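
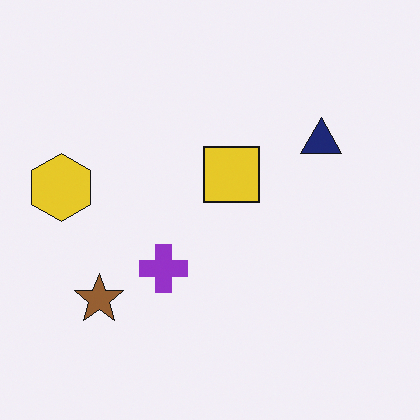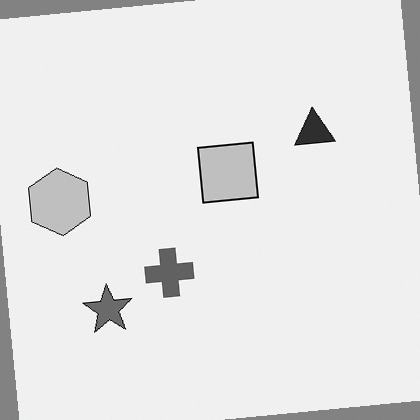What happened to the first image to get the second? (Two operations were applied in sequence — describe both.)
The transformation is: rotated counter-clockwise by a few degrees, then converted to grayscale.

Every shape is tilted by the same angle and the image corners show triangular fill wedges — a whole-image rotation by a non-right angle. All color is removed — every shape is now a shade of grey.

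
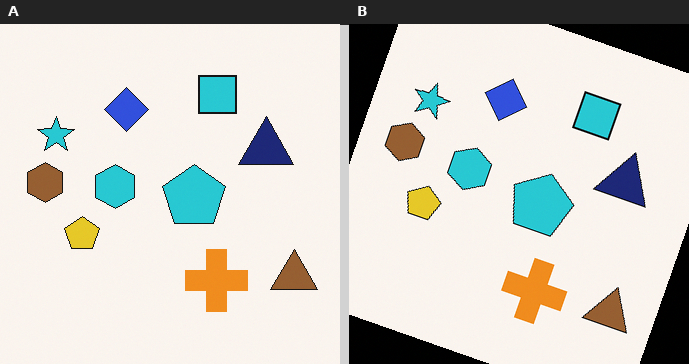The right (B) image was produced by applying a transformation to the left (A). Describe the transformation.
The right (B) image is the left (A) rotated clockwise by a moderate amount.

Every shape is tilted by the same angle and the image corners show triangular fill wedges — a whole-image rotation by a non-right angle.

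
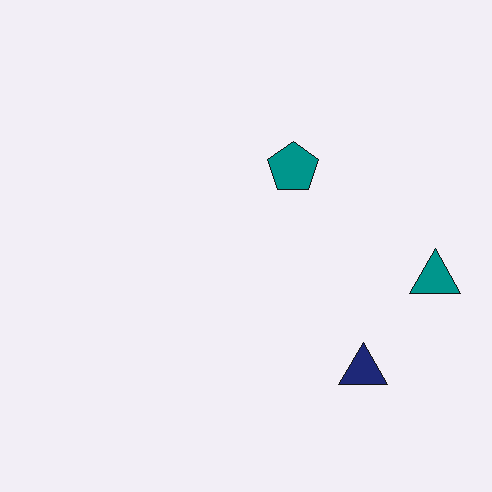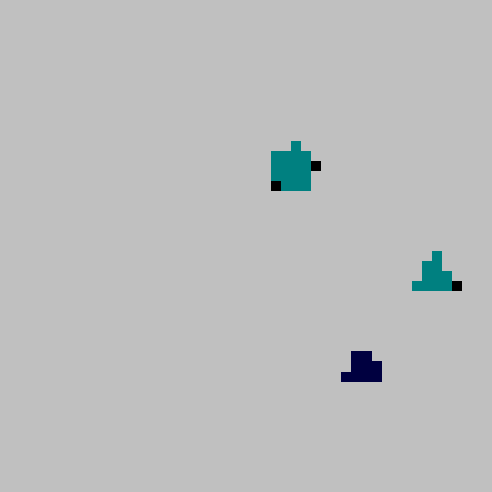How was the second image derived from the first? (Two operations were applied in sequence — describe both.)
This is the original image heavily posterized to just a handful of flat colors, then coarsely pixelated.

Each flat color has snapped to a coarser quantized level — most visibly, the near-white background has dropped to a flat grey. Shapes are reduced to large square blocks; fine edges and outlines are lost — a downscale-then-upscale (mosaic) effect.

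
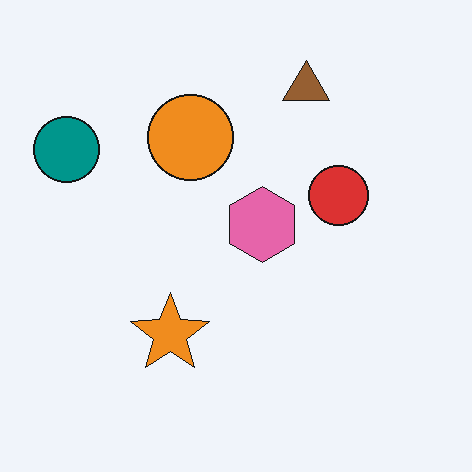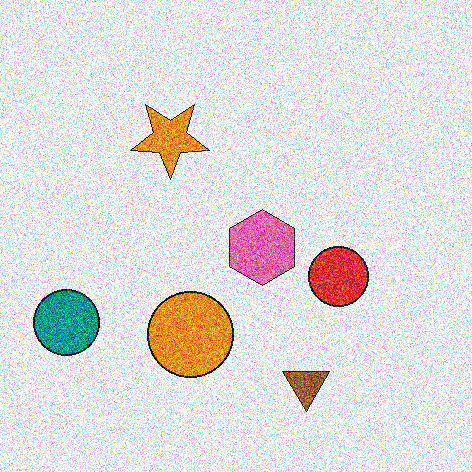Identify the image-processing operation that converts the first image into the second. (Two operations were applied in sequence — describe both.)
The second image is the first degraded with strong gaussian noise, then flipped vertically (top ↔ bottom).

Random speckle covers the whole image, including the flat background. The brown triangle is in the top of the first image and the bottom of the second — shapes on opposite sides of the horizontal midline have swapped in a mirror flip.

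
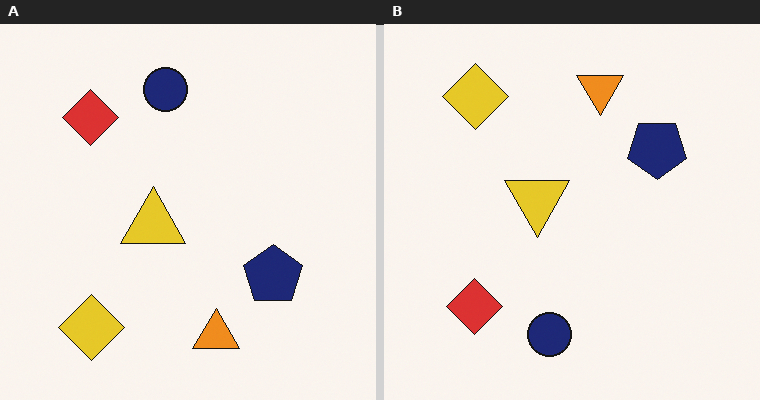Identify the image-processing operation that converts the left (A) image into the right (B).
Flipped vertically (top ↔ bottom).

The navy circle is in the top of the left (A) image and the bottom of the right (B) — shapes on opposite sides of the horizontal midline have swapped in a mirror flip.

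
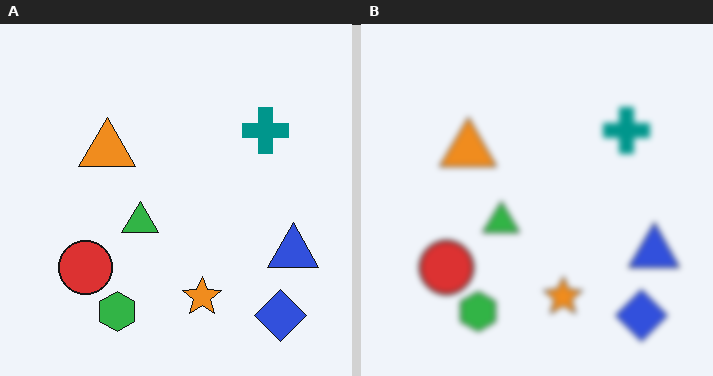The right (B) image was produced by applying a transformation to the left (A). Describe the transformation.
It was moderately blurred.

Shape edges and outlines are uniformly softened across the whole image.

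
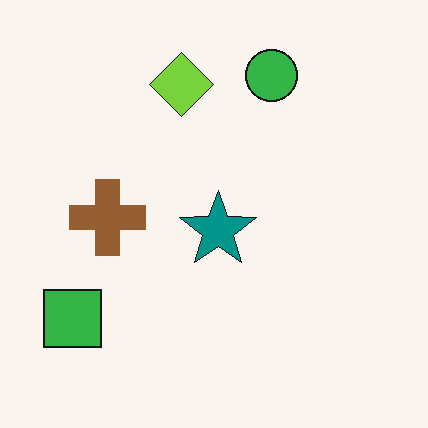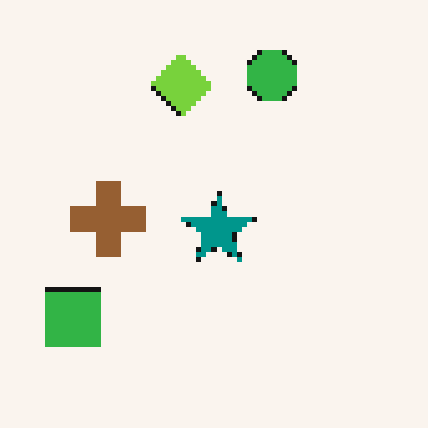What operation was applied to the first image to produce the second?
Lightly pixelated (a mild mosaic effect).

Shapes are reduced to large square blocks; fine edges and outlines are lost — a downscale-then-upscale (mosaic) effect.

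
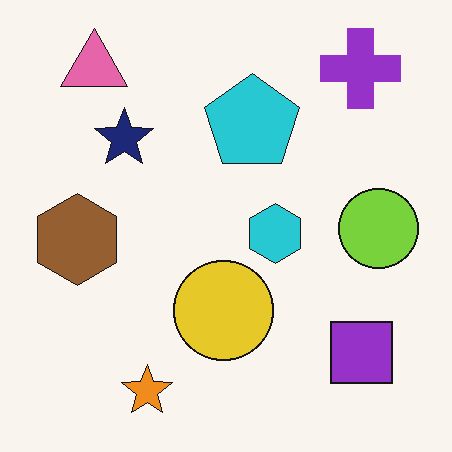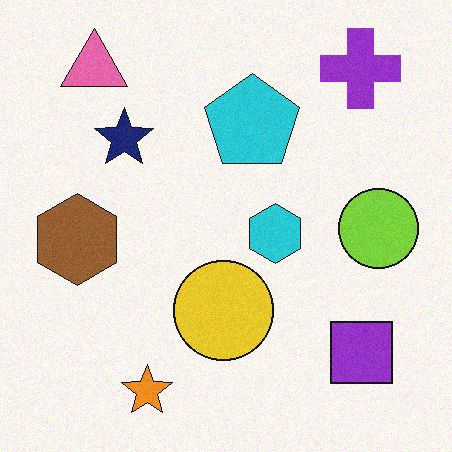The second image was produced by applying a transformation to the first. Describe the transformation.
This is the original image degraded with light additive noise.

Random speckle covers the whole image, including the flat background.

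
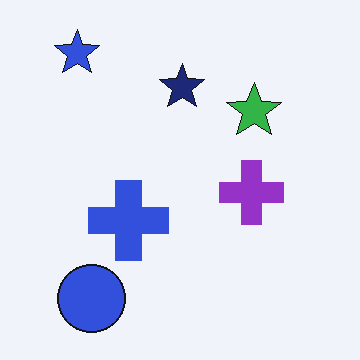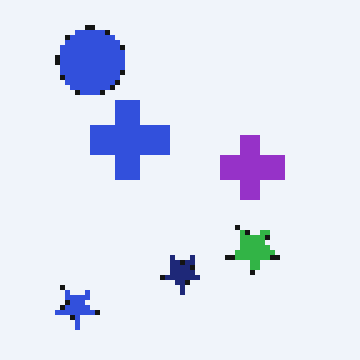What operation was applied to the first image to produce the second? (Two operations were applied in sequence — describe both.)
The image was mildly pixelated, then flipped vertically (top ↔ bottom).

Shapes are reduced to large square blocks; fine edges and outlines are lost — a downscale-then-upscale (mosaic) effect. The blue star is in the top-left of the first image and the bottom-left of the second — shapes on opposite sides of the horizontal midline have swapped in a mirror flip.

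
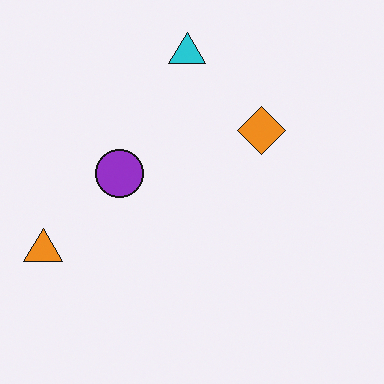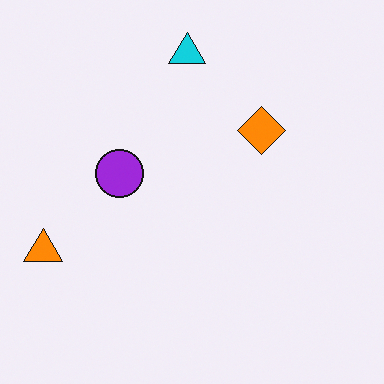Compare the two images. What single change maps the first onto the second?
The image was slightly oversaturated.

All colors are more vivid — a global saturation change.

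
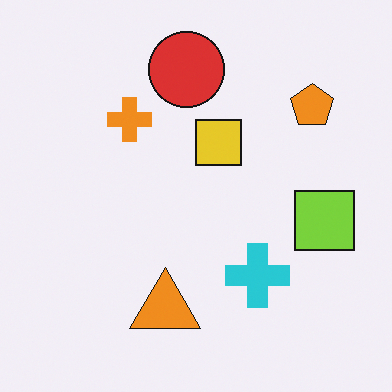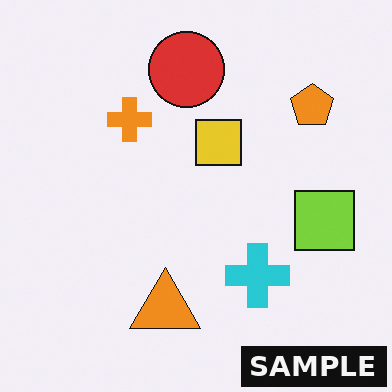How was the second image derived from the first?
It was watermarked with the text "SAMPLE" in the lower-right corner.

A dark label reading "SAMPLE" appears in the lower-right corner.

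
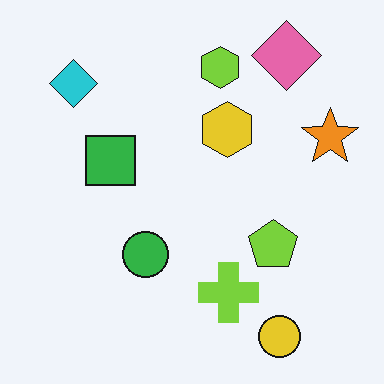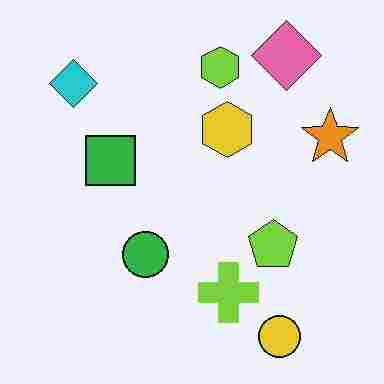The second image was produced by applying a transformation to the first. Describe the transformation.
It was heavily JPEG-compressed with obvious blocking artifacts.

Blocky 8×8 compression artifacts appear around shape edges and the flat background shows ringing — characteristic JPEG degradation.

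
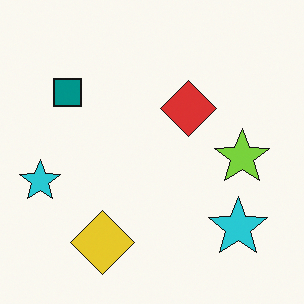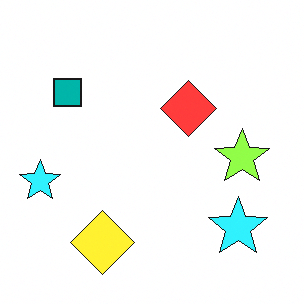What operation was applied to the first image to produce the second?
The transformation is: brightened a little.

Every pixel — background and shapes alike — is uniformly brightened.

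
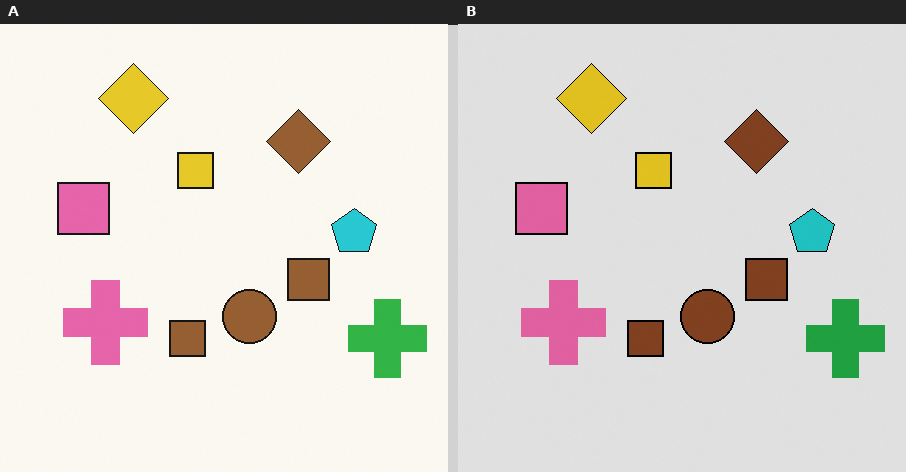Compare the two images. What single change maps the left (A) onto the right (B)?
The image was moderately posterized.

Each flat color has snapped to a coarser quantized level — most visibly, the near-white background has dropped to a flat grey.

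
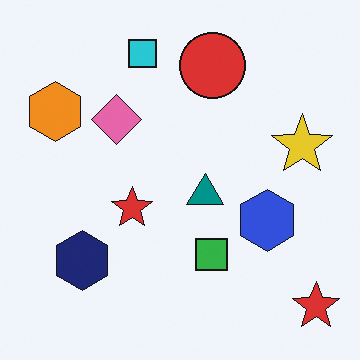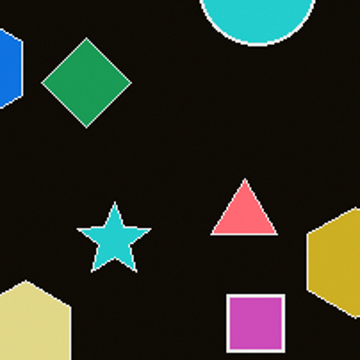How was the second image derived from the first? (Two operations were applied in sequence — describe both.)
The second image is the first color-inverted (negative), then cropped to a noticeably smaller region and rescaled.

The light background has become dark and every shape's color is its complement — a photographic negative. The visible shapes are larger and the field of view is narrower; shapes near the original edges may be partly or wholly outside the frame — a crop-and-rescale.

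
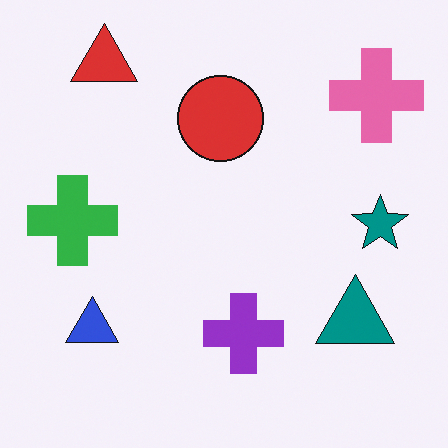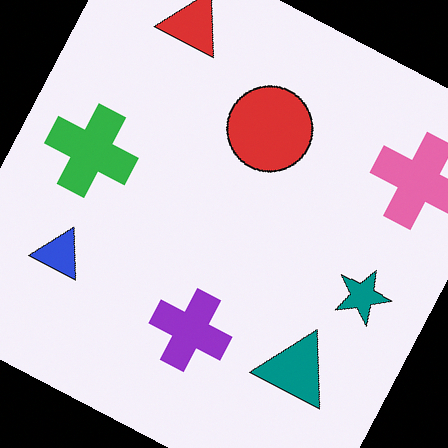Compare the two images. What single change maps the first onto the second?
The image was rotated clockwise by a moderate amount.

Every shape is tilted by the same angle and the image corners show triangular fill wedges — a whole-image rotation by a non-right angle.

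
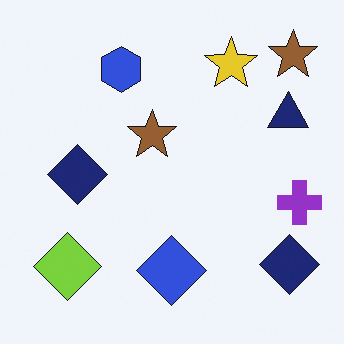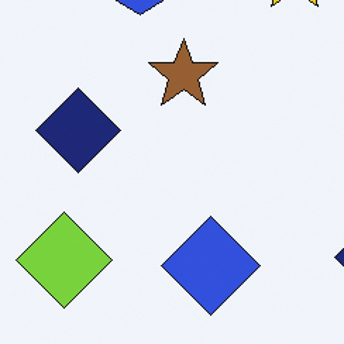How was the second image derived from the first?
The image was cropped slightly and scaled back up.

The visible shapes are larger and the field of view is narrower; shapes near the original edges may be partly or wholly outside the frame — a crop-and-rescale.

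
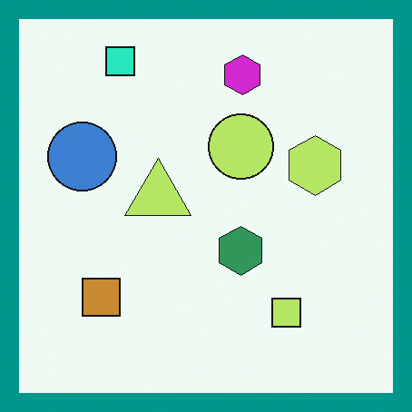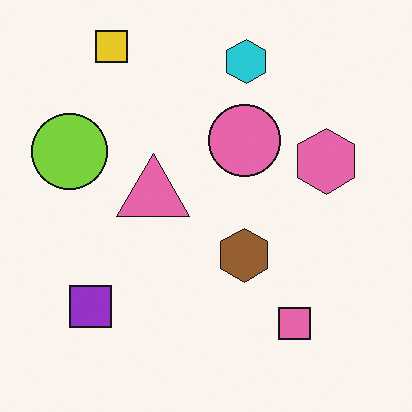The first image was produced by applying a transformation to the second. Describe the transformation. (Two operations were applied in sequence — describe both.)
The transformation is: hue-shifted by a moderate amount, then framed with a teal border.

Every shape's color has rotated by the same amount around the hue wheel — a uniform hue shift. A solid teal frame runs around the edge of the first image, with the content slightly shrunk inside it.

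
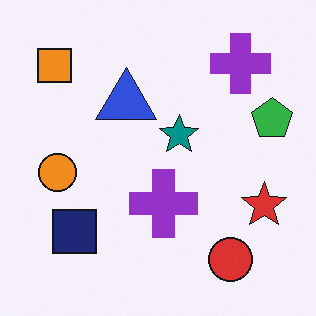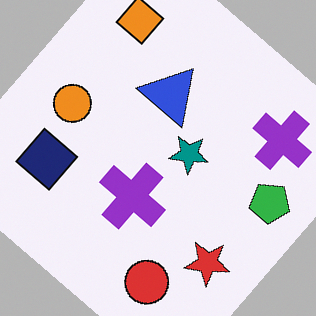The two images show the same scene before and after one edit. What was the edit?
This is the original image rotated clockwise by a large amount — several tens of degrees.

Every shape is tilted by the same angle and the image corners show triangular fill wedges — a whole-image rotation by a non-right angle.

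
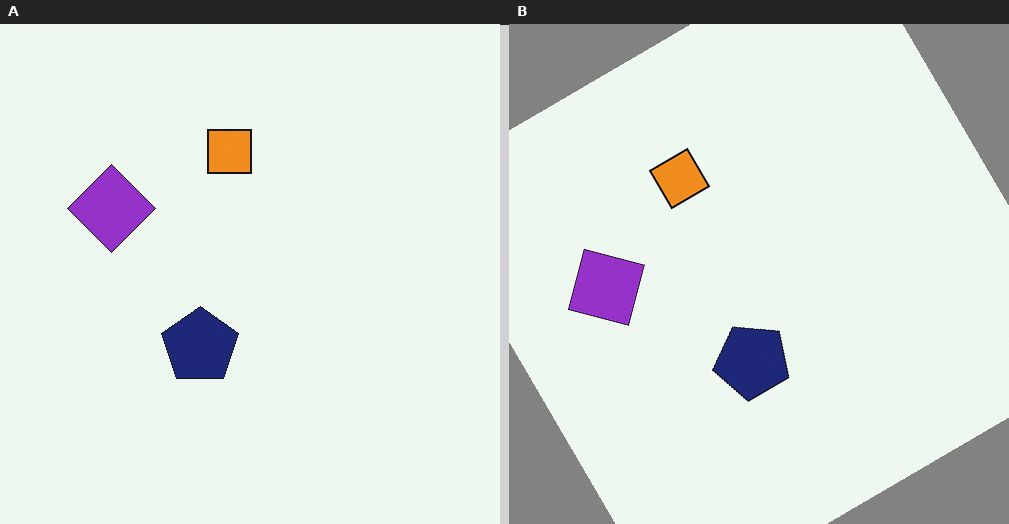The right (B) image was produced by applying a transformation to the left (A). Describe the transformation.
It was rotated counter-clockwise by a large amount — several tens of degrees.

Every shape is tilted by the same angle and the image corners show triangular fill wedges — a whole-image rotation by a non-right angle.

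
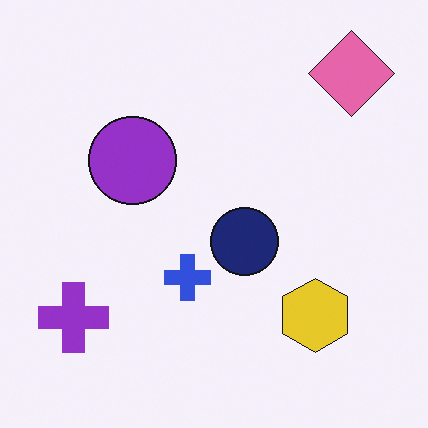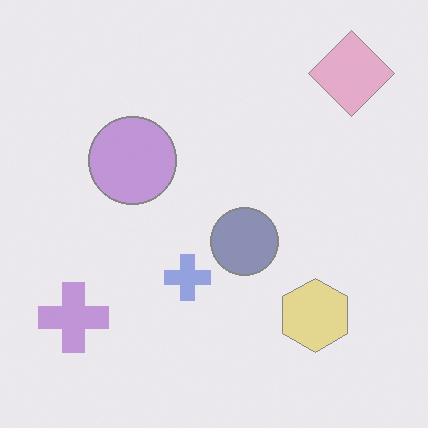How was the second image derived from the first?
The second image is the first washed out (contrast reduced).

Tones are pushed toward mid-grey across the whole image — a global contrast change.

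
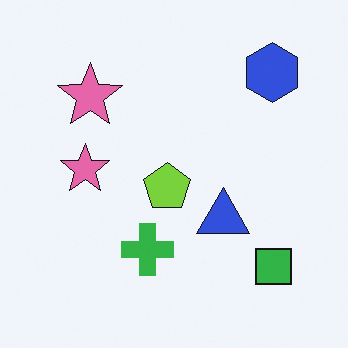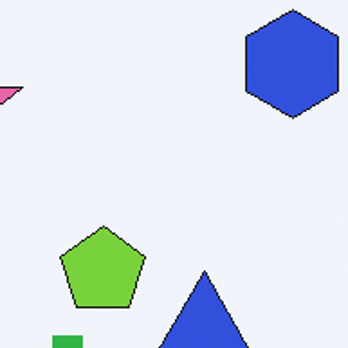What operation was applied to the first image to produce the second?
The transformation is: cropped tightly and scaled back up.

The visible shapes are larger and the field of view is narrower; shapes near the original edges may be partly or wholly outside the frame — a crop-and-rescale.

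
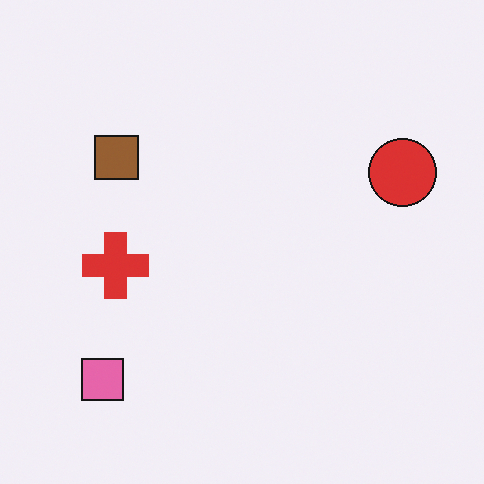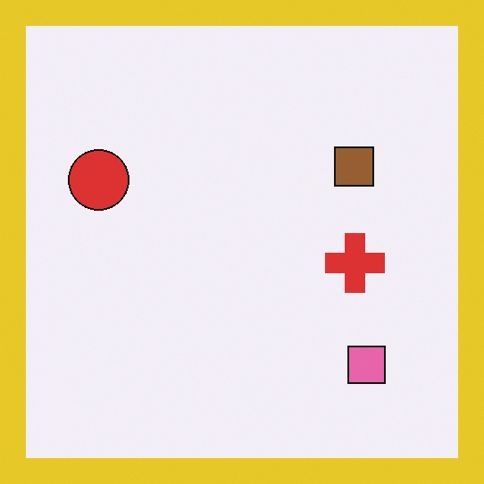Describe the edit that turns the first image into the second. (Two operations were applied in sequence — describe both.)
The image was flipped horizontally (left ↔ right), then framed with a yellow border.

The red circle is in the right of the first image and the left of the second — shapes on opposite sides of the vertical midline have swapped in a mirror flip. A solid yellow frame runs around the edge of the second image, with the content slightly shrunk inside it.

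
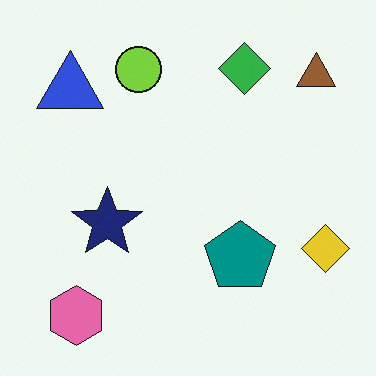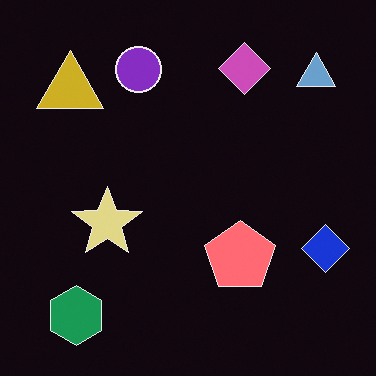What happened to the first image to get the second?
The second image is the first color-inverted (negative).

The light background has become dark and every shape's color is its complement — a photographic negative.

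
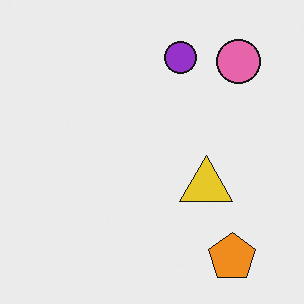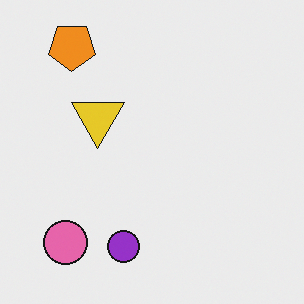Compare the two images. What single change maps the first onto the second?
This is the original image rotated 180°.

The orange pentagon sits in the bottom-right of the first image and the top-left of the second — consistent with a whole-image 180° rotation.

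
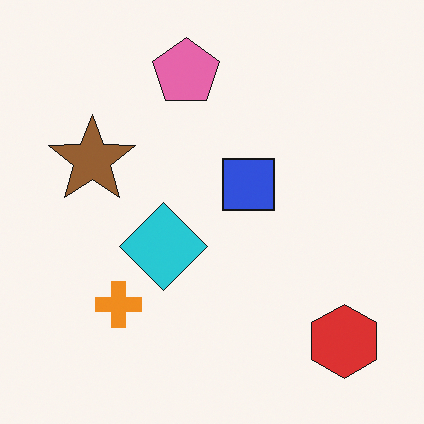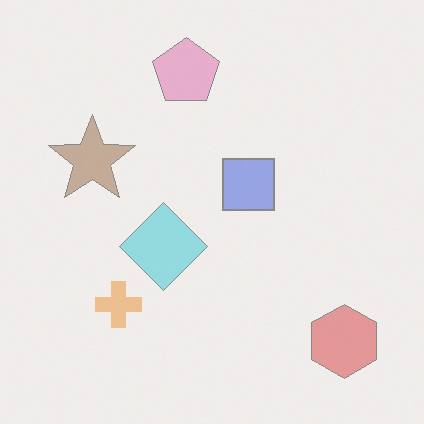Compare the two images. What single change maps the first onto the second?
The transformation is: washed out (contrast reduced).

Tones are pushed toward mid-grey across the whole image — a global contrast change.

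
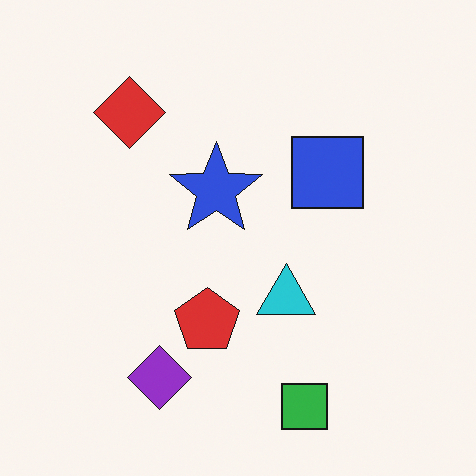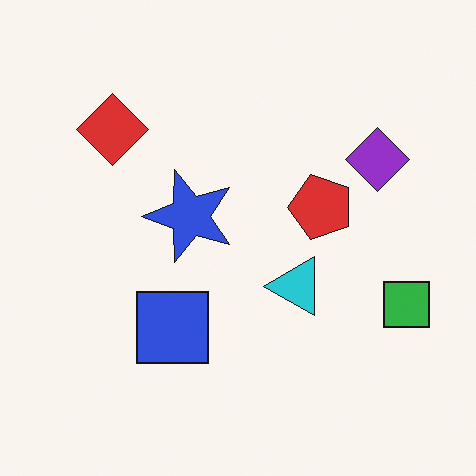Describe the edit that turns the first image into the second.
The transformation is: transposed (reflected across the top-left ↔ bottom-right diagonal).

Shapes have swapped their row and column positions — what was in the top-right is now in the bottom-left — a diagonal reflection.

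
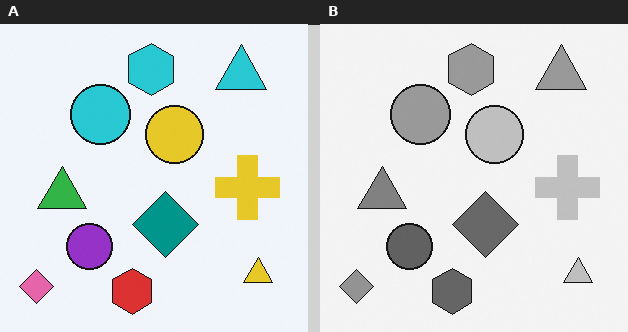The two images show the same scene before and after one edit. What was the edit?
Converted to grayscale.

All color is removed — every shape is now a shade of grey.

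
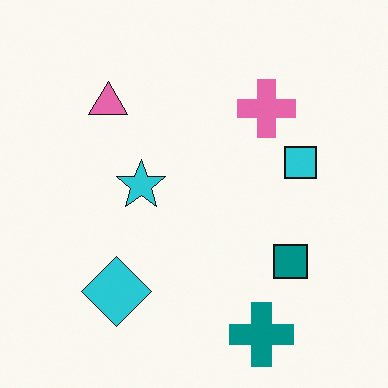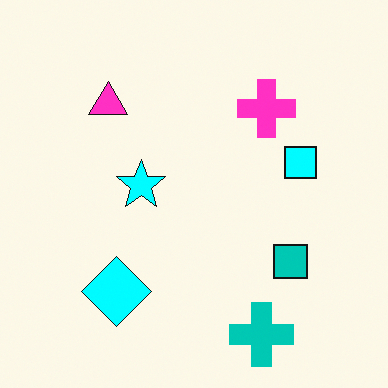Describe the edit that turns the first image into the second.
It was heavily oversaturated.

All colors are more vivid — a global saturation change.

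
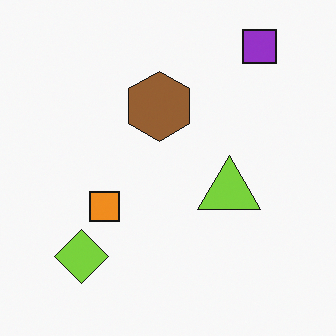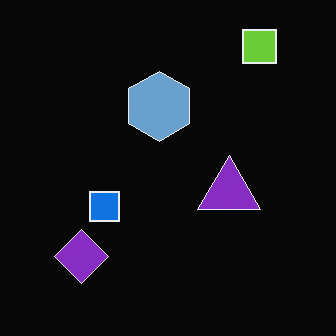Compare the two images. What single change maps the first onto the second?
Color-inverted (negative).

The light background has become dark and every shape's color is its complement — a photographic negative.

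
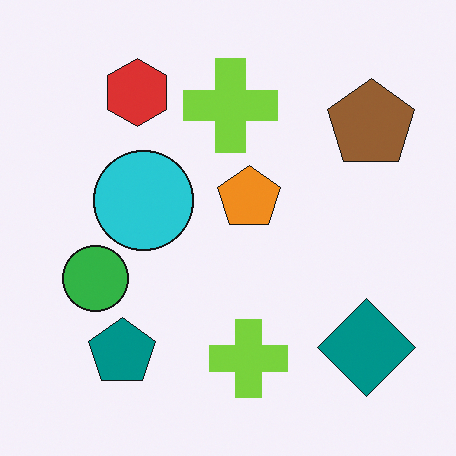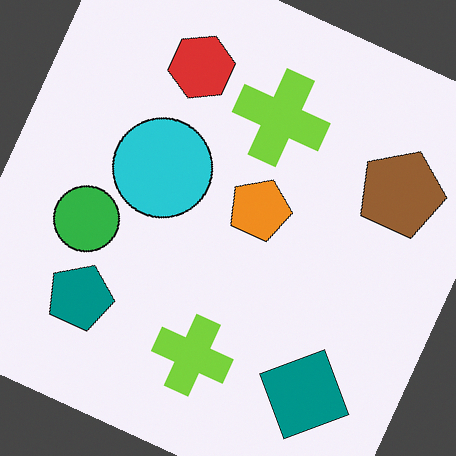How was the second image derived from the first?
This is the original image rotated clockwise by a clearly visible amount.

Every shape is tilted by the same angle and the image corners show triangular fill wedges — a whole-image rotation by a non-right angle.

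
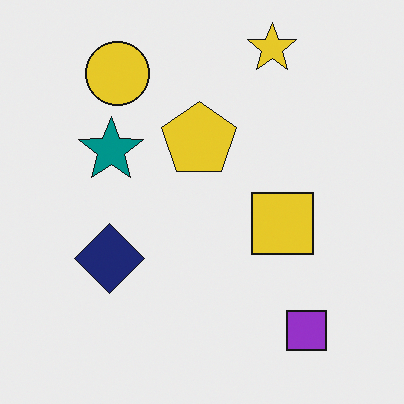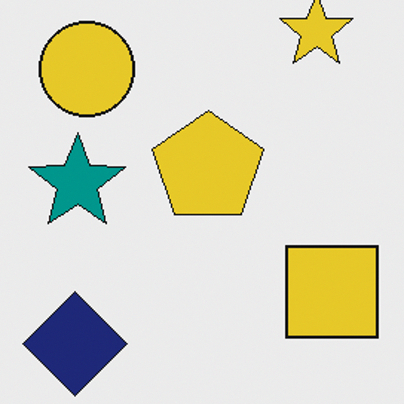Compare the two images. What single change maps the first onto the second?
This is the original image cropped slightly and scaled back up.

The visible shapes are larger and the field of view is narrower; shapes near the original edges may be partly or wholly outside the frame — a crop-and-rescale.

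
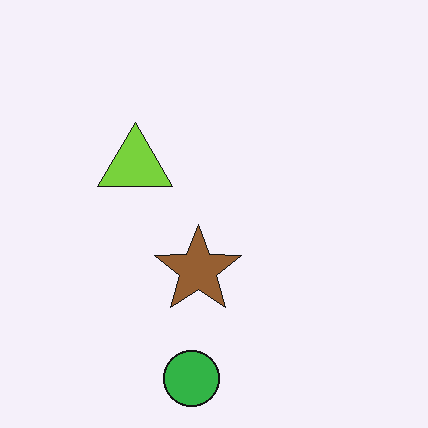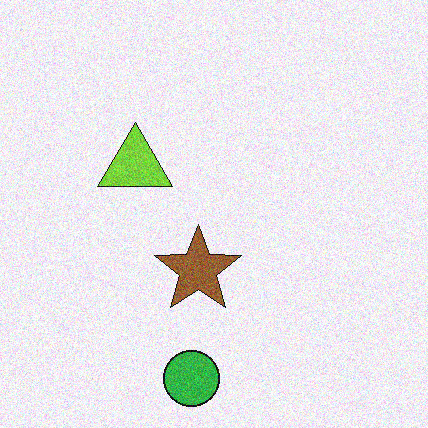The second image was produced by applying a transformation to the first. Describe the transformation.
Degraded with moderate additive noise.

Random speckle covers the whole image, including the flat background.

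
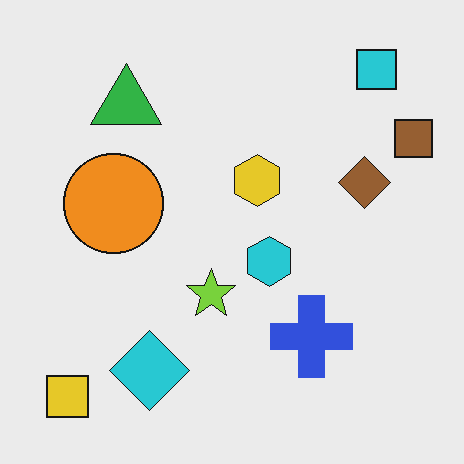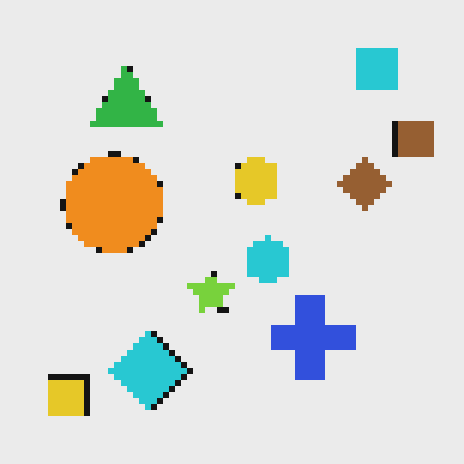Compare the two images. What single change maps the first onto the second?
Moderately pixelated.

Shapes are reduced to large square blocks; fine edges and outlines are lost — a downscale-then-upscale (mosaic) effect.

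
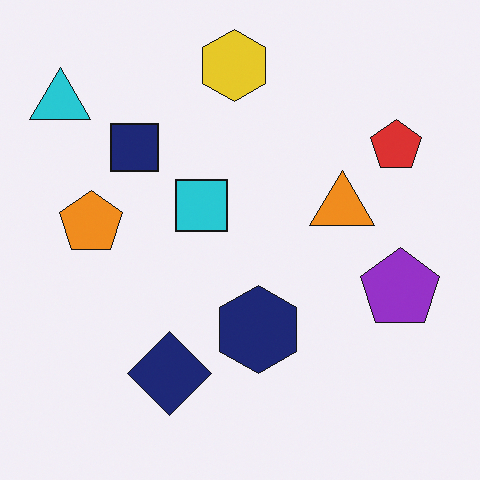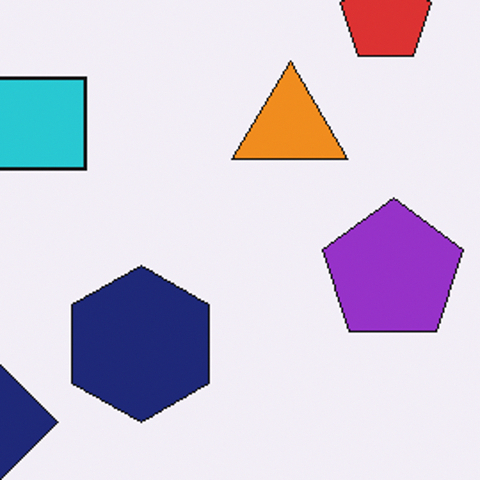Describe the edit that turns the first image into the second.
The second image is the first cropped to a noticeably smaller region and rescaled.

The visible shapes are larger and the field of view is narrower; shapes near the original edges may be partly or wholly outside the frame — a crop-and-rescale.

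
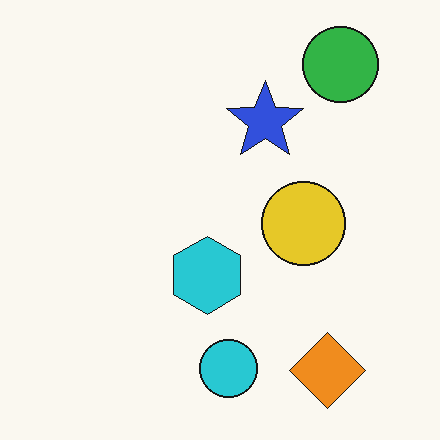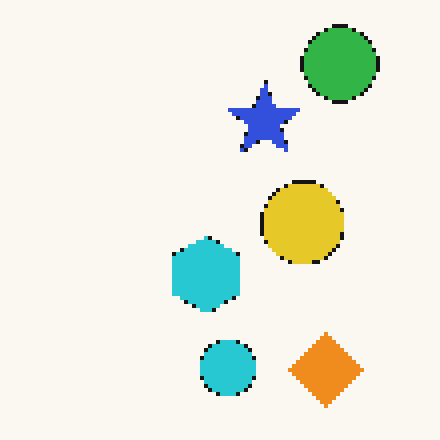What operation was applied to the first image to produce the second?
This is the original image lightly pixelated (a mild mosaic effect).

Shapes are reduced to large square blocks; fine edges and outlines are lost — a downscale-then-upscale (mosaic) effect.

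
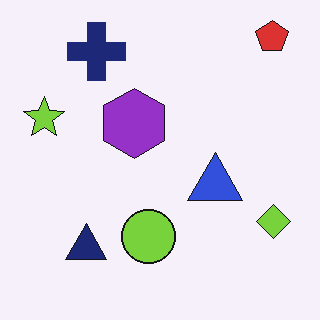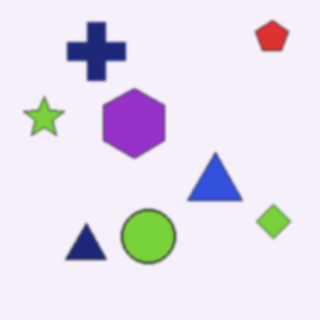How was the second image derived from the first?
The image was given a subtle gaussian blur.

Shape edges and outlines are uniformly softened across the whole image.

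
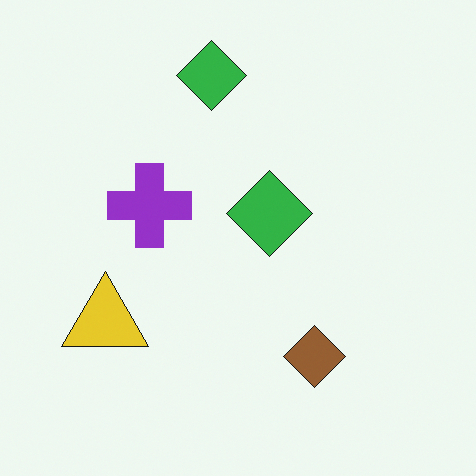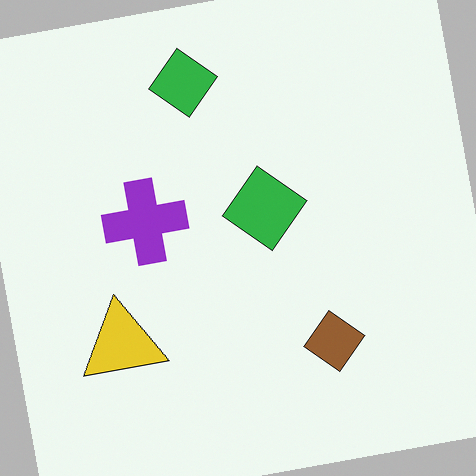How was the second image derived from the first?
The second image is the first rotated counter-clockwise by a few degrees.

Every shape is tilted by the same angle and the image corners show triangular fill wedges — a whole-image rotation by a non-right angle.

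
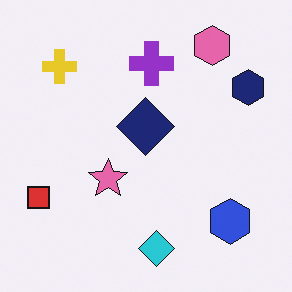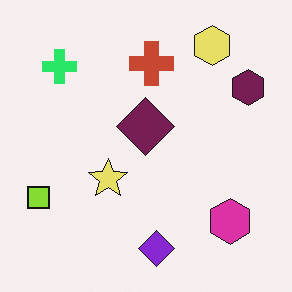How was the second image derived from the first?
Hue-shifted through roughly a third of the color wheel.

Every shape's color has rotated by the same amount around the hue wheel — a uniform hue shift.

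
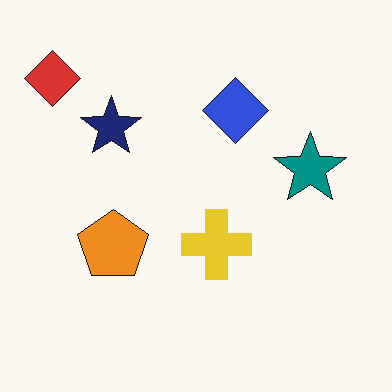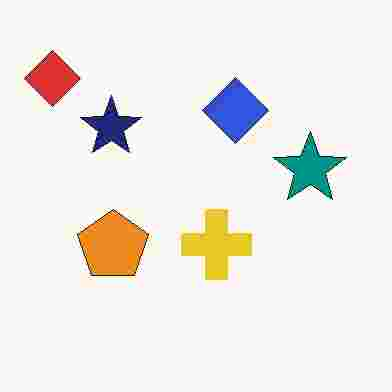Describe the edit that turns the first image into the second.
This is the original image degraded with heavy JPEG compression.

Blocky 8×8 compression artifacts appear around shape edges and the flat background shows ringing — characteristic JPEG degradation.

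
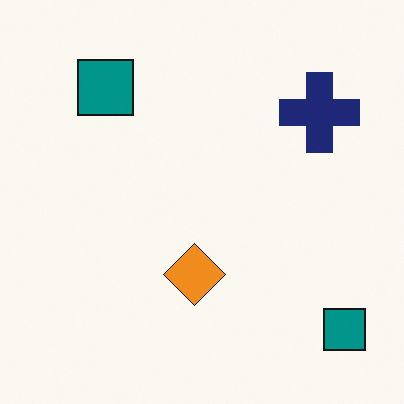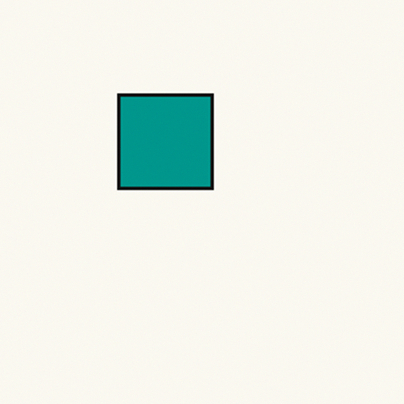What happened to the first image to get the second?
The transformation is: cropped tightly and scaled back up.

The visible shapes are larger and the field of view is narrower; shapes near the original edges may be partly or wholly outside the frame — a crop-and-rescale.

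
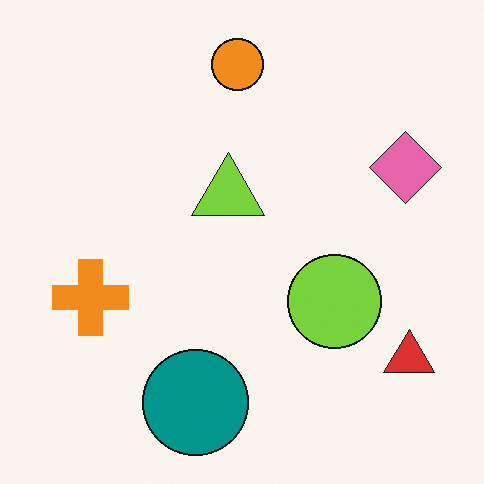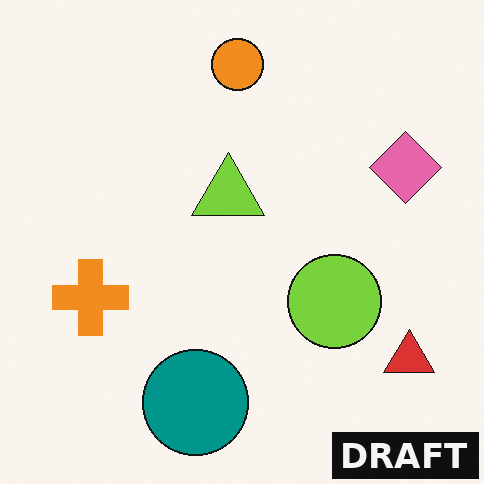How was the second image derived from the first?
The image was watermarked with the text "DRAFT" in the lower-right corner.

A dark label reading "DRAFT" appears in the lower-right corner.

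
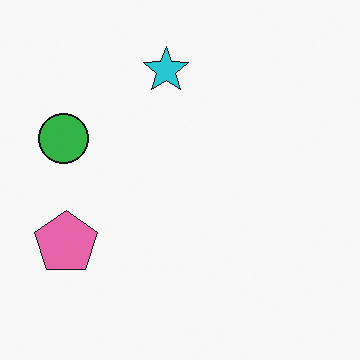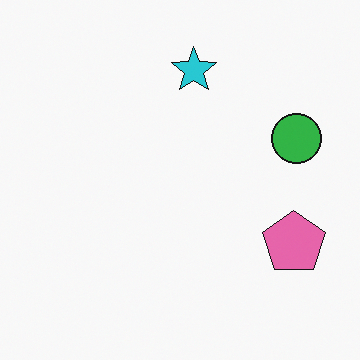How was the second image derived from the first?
Flipped horizontally (left ↔ right).

The green circle is in the left of the first image and the right of the second — shapes on opposite sides of the vertical midline have swapped in a mirror flip.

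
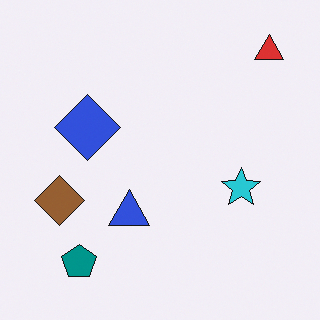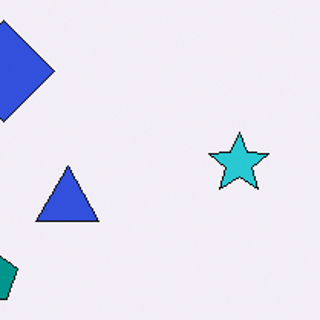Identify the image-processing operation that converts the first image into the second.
The second image is the first cropped to a modestly smaller region and rescaled.

The visible shapes are larger and the field of view is narrower; shapes near the original edges may be partly or wholly outside the frame — a crop-and-rescale.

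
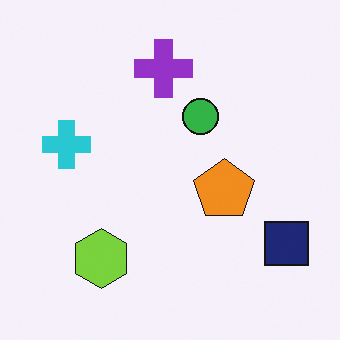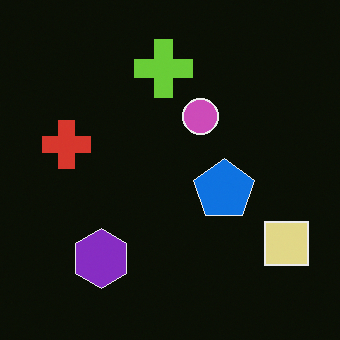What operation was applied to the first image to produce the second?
It was color-inverted (negative).

The light background has become dark and every shape's color is its complement — a photographic negative.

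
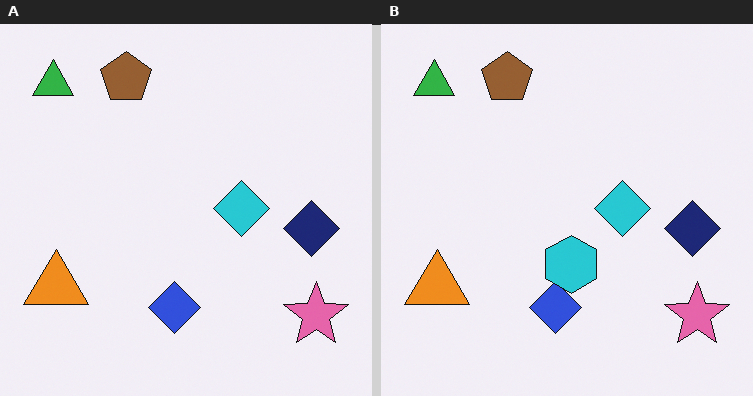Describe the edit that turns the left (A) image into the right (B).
It was overlaid with an additional cyan hexagon.

A cyan hexagon appears in the right (B) image that is absent from the left (A).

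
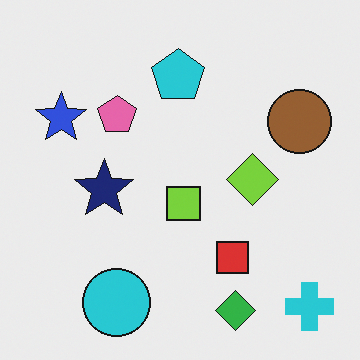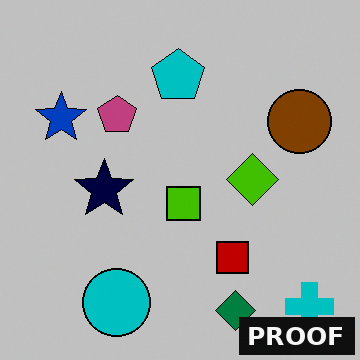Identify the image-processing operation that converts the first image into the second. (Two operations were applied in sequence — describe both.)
This is the original image aggressively posterized, then watermarked with the text "PROOF" in the lower-right corner.

Each flat color has snapped to a coarser quantized level — most visibly, the near-white background has dropped to a flat grey. A dark label reading "PROOF" appears in the lower-right corner.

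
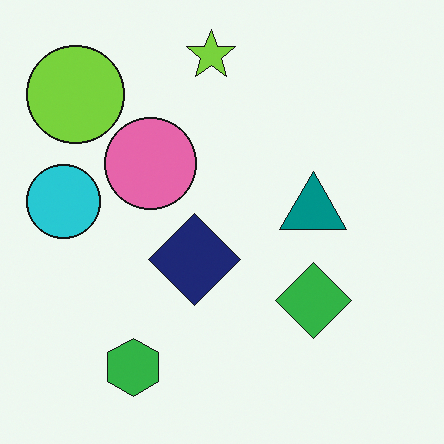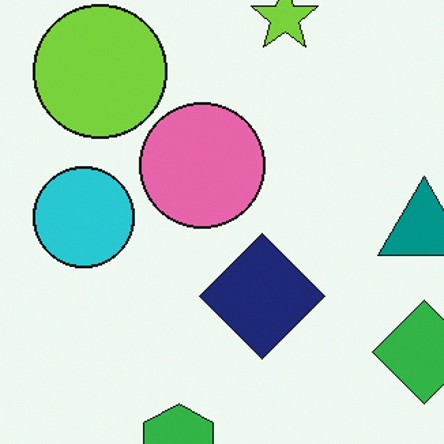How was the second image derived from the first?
Cropped slightly and scaled back up.

The visible shapes are larger and the field of view is narrower; shapes near the original edges may be partly or wholly outside the frame — a crop-and-rescale.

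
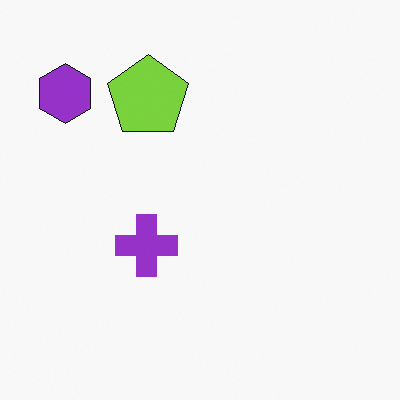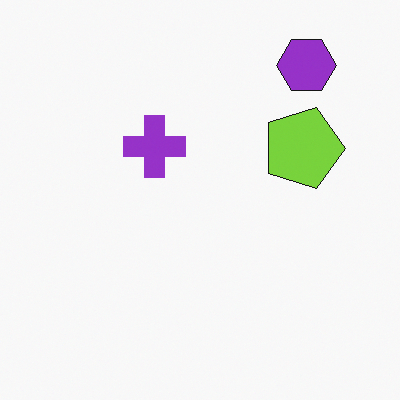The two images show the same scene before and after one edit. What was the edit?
The transformation is: rotated 90° clockwise.

The purple hexagon sits in the top-left of the first image and the top-right of the second — consistent with a whole-image 90° clockwise rotation.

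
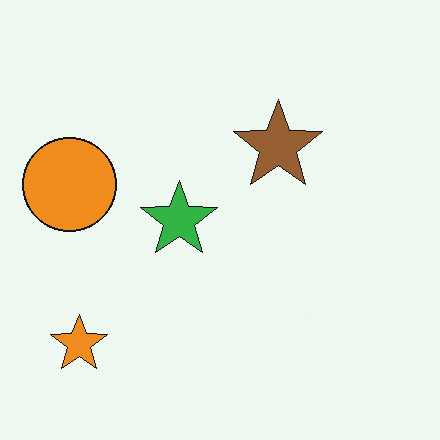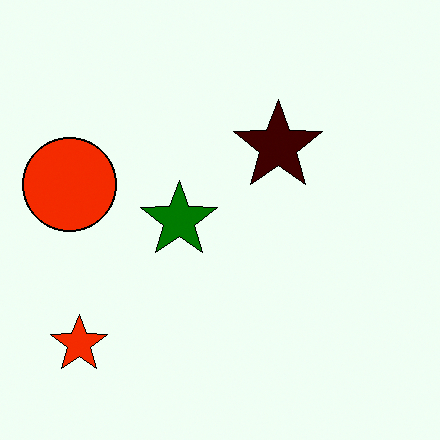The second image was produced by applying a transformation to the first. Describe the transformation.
This is the original image given much higher contrast.

Tones are pushed away from mid-grey across the whole image — a global contrast change.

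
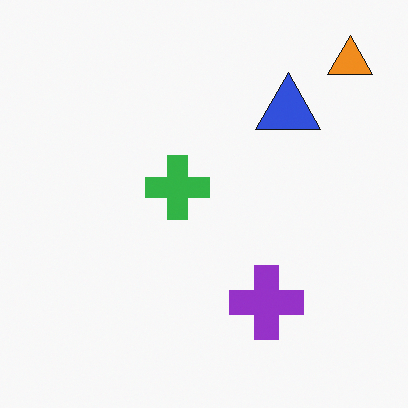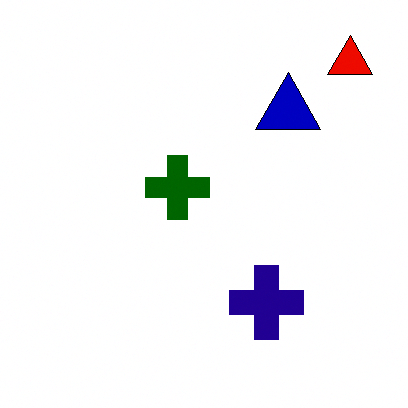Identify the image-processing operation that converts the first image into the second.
Given much higher contrast.

Tones are pushed away from mid-grey across the whole image — a global contrast change.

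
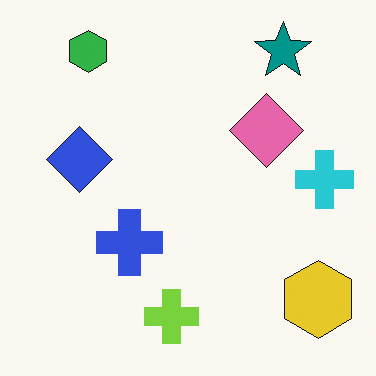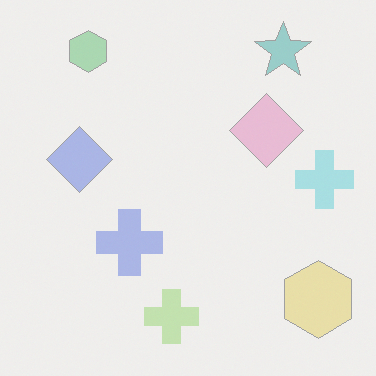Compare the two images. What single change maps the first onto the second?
The second image is the first washed out (contrast reduced).

Tones are pushed toward mid-grey across the whole image — a global contrast change.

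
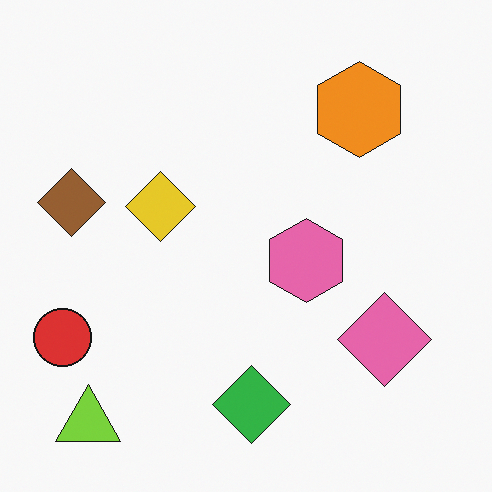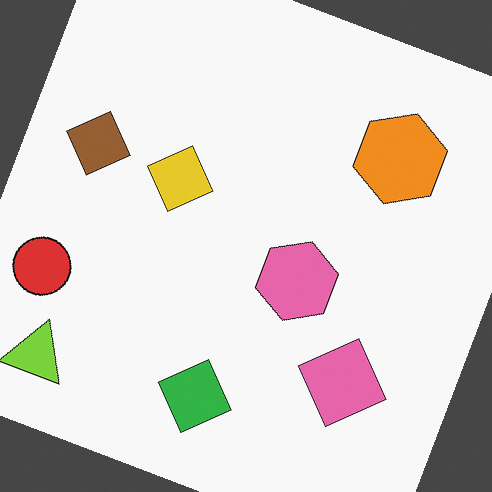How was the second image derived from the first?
The second image is the first rotated clockwise by a moderate amount.

Every shape is tilted by the same angle and the image corners show triangular fill wedges — a whole-image rotation by a non-right angle.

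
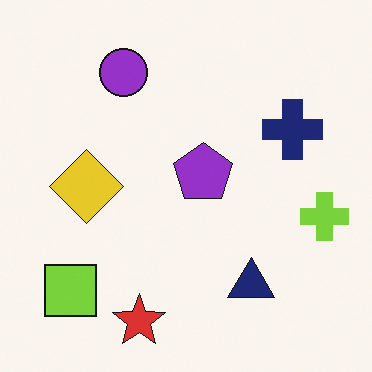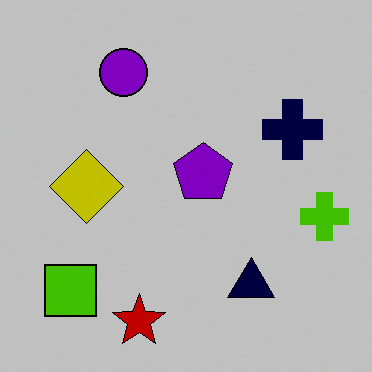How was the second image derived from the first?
Heavily posterized to just a handful of flat colors.

Each flat color has snapped to a coarser quantized level — most visibly, the near-white background has dropped to a flat grey.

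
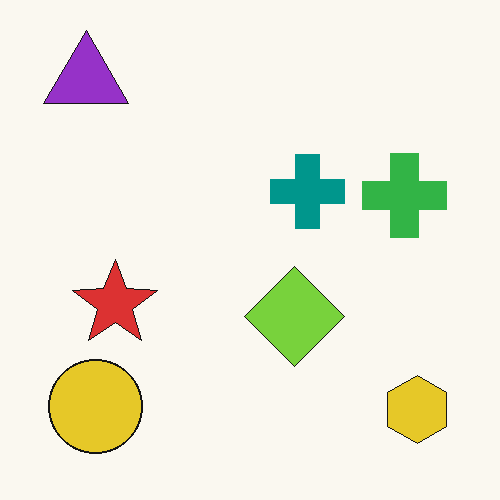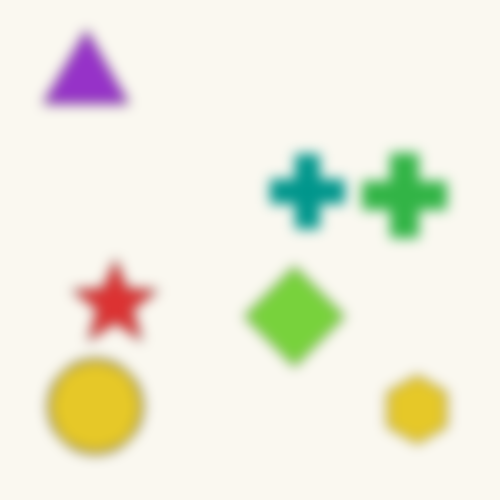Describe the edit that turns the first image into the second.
The transformation is: strongly gaussian-blurred.

Shape edges and outlines are uniformly softened across the whole image.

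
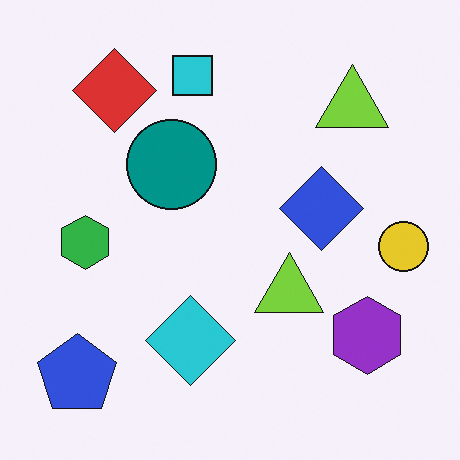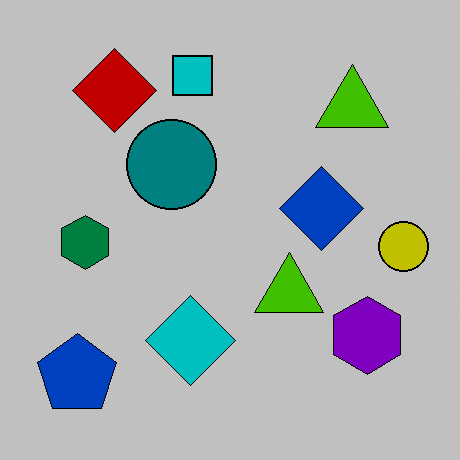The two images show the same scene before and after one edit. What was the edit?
The transformation is: heavily posterized to just a handful of flat colors.

Each flat color has snapped to a coarser quantized level — most visibly, the near-white background has dropped to a flat grey.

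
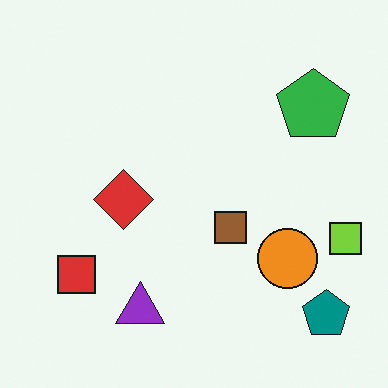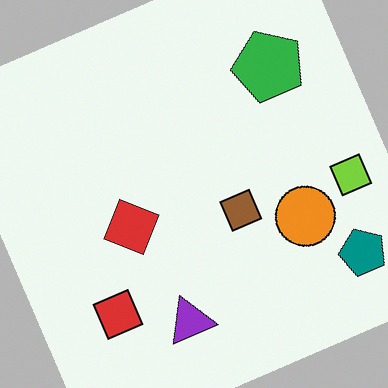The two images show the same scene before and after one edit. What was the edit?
It was rotated counter-clockwise by a clearly visible amount.

Every shape is tilted by the same angle and the image corners show triangular fill wedges — a whole-image rotation by a non-right angle.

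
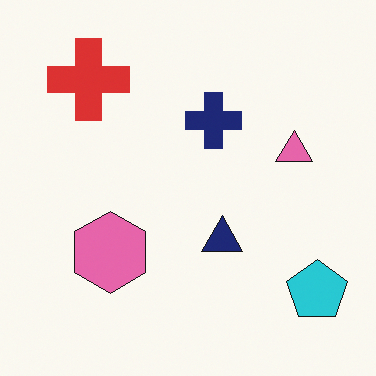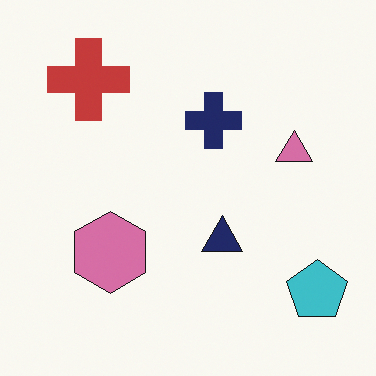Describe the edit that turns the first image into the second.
This is the original image slightly desaturated.

All colors are more muted and greyish — a global saturation change.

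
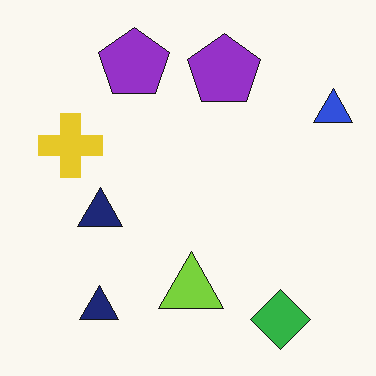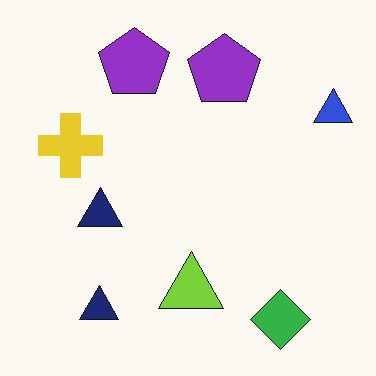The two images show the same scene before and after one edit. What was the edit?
The image was given moderate JPEG compression.

Blocky 8×8 compression artifacts appear around shape edges and the flat background shows ringing — characteristic JPEG degradation.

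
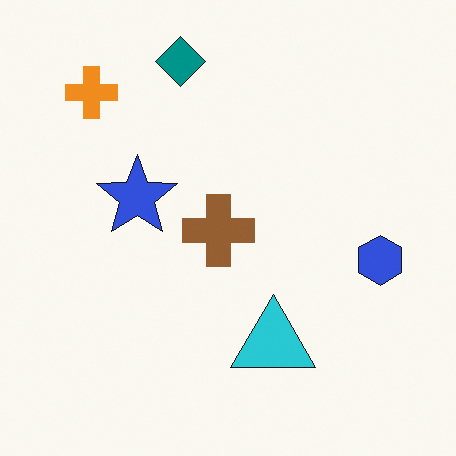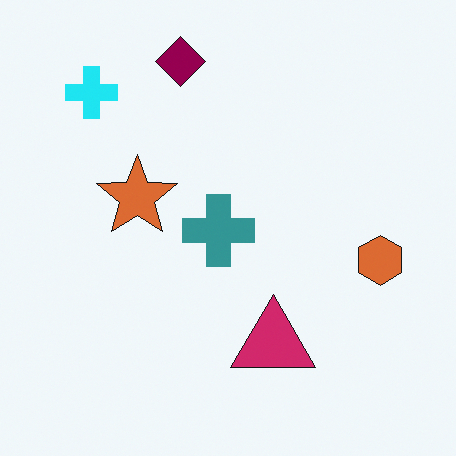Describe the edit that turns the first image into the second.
The image was hue-shifted by a moderate amount.

Every shape's color has rotated by the same amount around the hue wheel — a uniform hue shift.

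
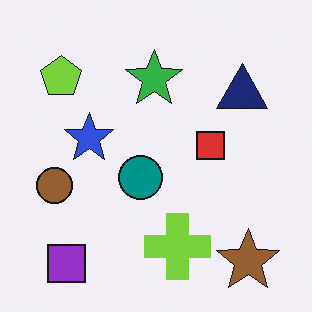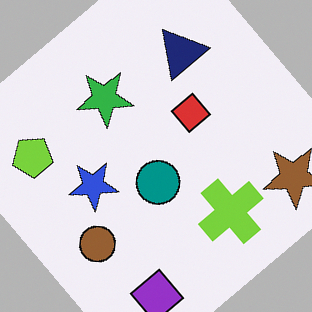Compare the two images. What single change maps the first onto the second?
The transformation is: rotated counter-clockwise by a large amount — several tens of degrees.

Every shape is tilted by the same angle and the image corners show triangular fill wedges — a whole-image rotation by a non-right angle.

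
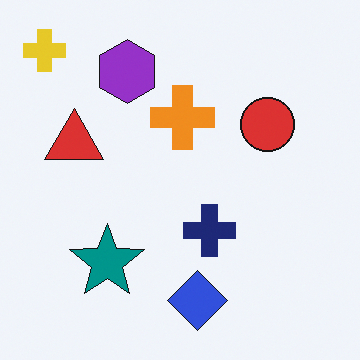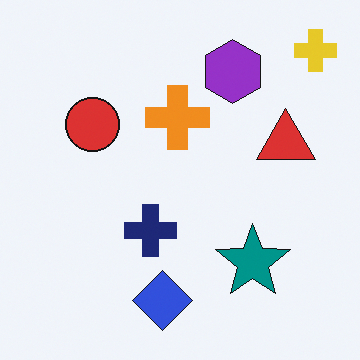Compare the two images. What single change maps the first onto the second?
The second image is the first flipped horizontally (left ↔ right).

The yellow cross is in the top-left of the first image and the top-right of the second — shapes on opposite sides of the vertical midline have swapped in a mirror flip.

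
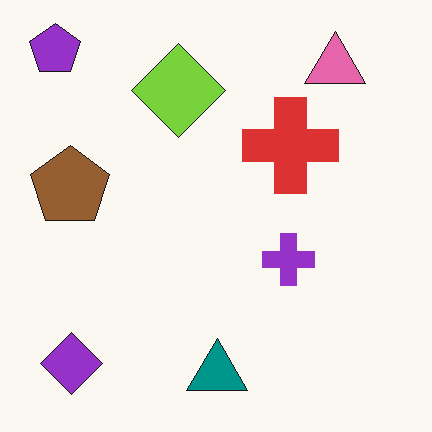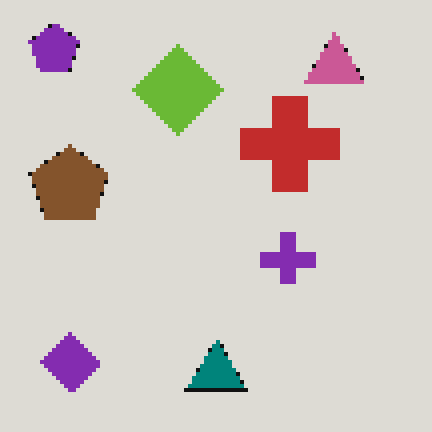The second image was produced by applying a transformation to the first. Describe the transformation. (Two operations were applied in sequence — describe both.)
The transformation is: mildly pixelated, then darkened a little.

Shapes are reduced to large square blocks; fine edges and outlines are lost — a downscale-then-upscale (mosaic) effect. Every pixel — background and shapes alike — is uniformly darkened.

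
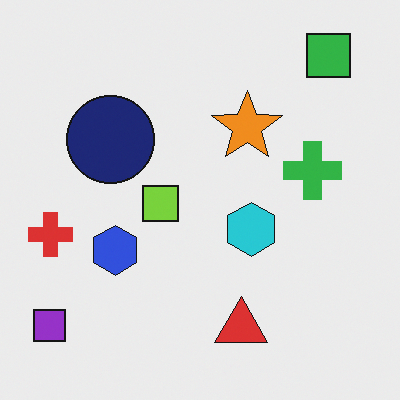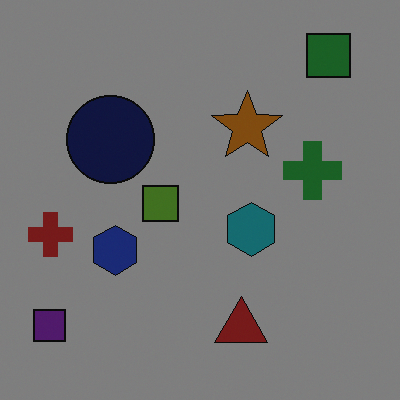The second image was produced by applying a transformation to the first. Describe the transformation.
The second image is the first noticeably darkened.

Every pixel — background and shapes alike — is uniformly darkened.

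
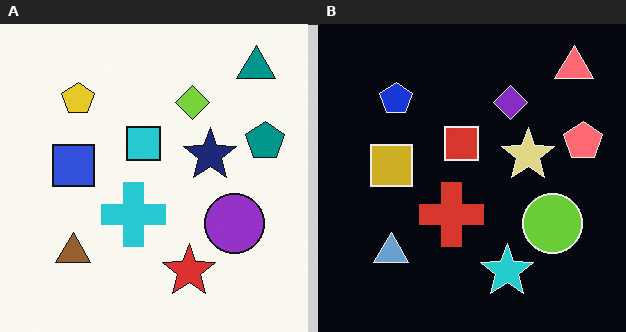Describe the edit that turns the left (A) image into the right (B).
Color-inverted (negative).

The light background has become dark and every shape's color is its complement — a photographic negative.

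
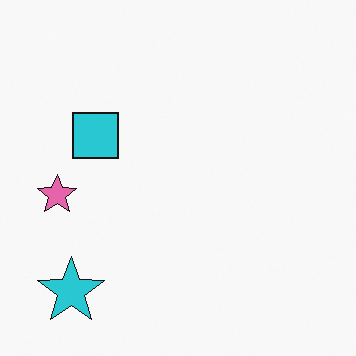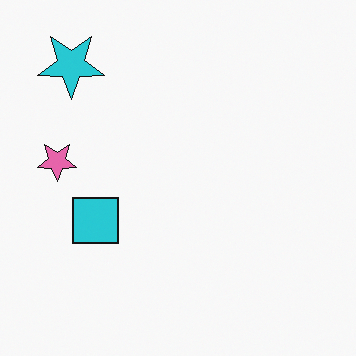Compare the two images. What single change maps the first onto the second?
The second image is the first flipped vertically (top ↔ bottom).

The cyan star is in the bottom-left of the first image and the top-left of the second — shapes on opposite sides of the horizontal midline have swapped in a mirror flip.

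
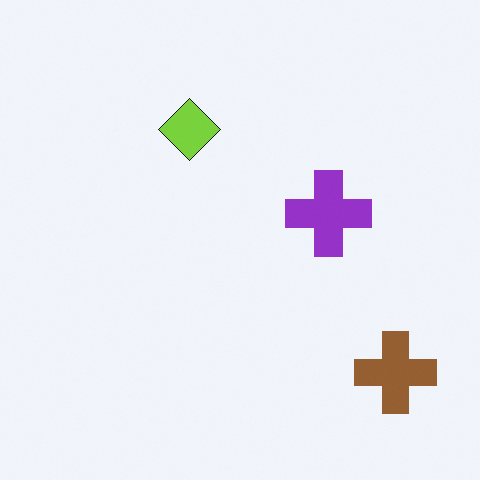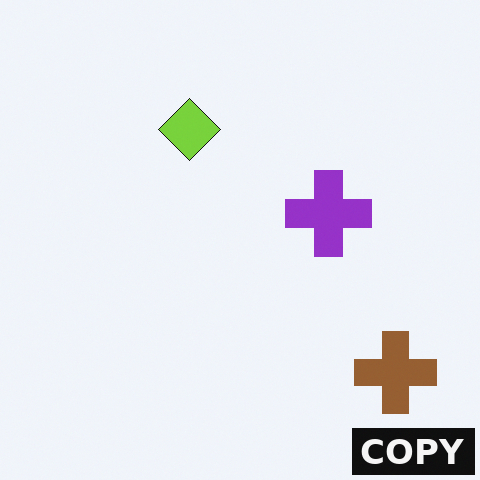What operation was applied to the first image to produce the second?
This is the original image watermarked with the text "COPY" in the lower-right corner.

A dark label reading "COPY" appears in the lower-right corner.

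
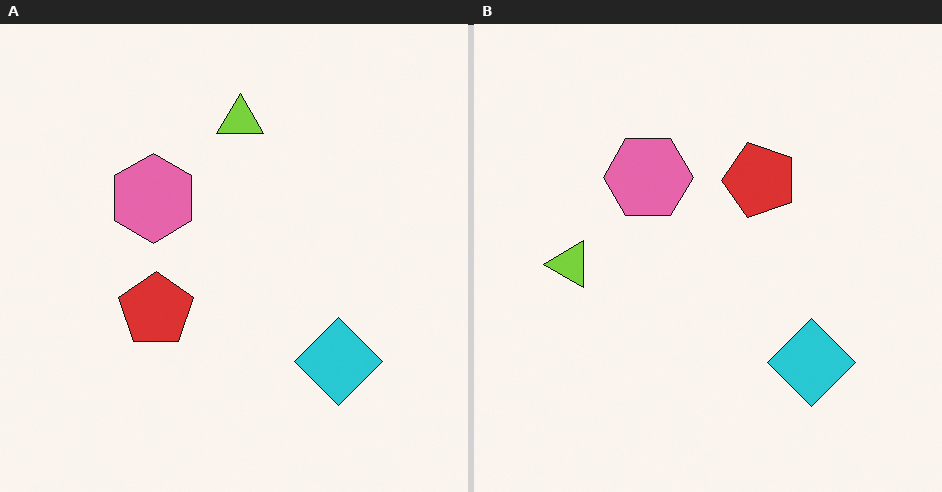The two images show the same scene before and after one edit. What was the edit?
The right (B) image is the left (A) transposed (reflected across the top-left ↔ bottom-right diagonal).

Shapes have swapped their row and column positions — what was in the top-right is now in the bottom-left — a diagonal reflection.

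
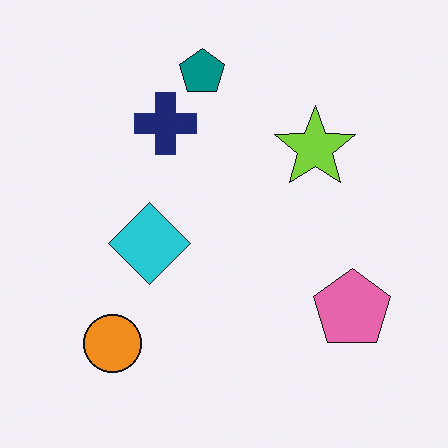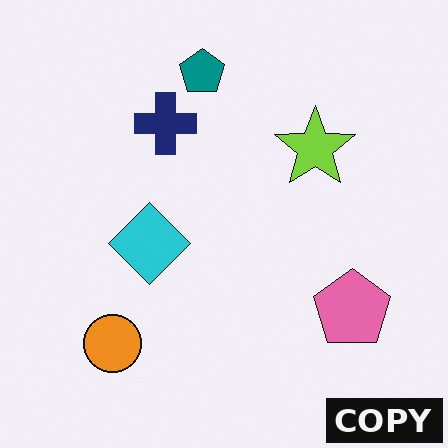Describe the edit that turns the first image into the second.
The transformation is: watermarked with the text "COPY" in the lower-right corner.

A dark label reading "COPY" appears in the lower-right corner.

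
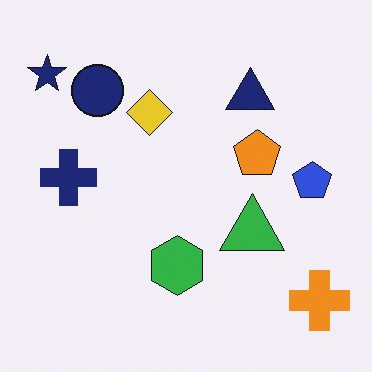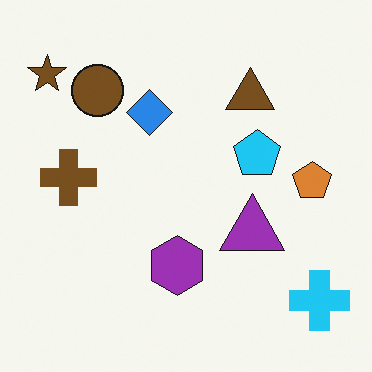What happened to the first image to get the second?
This is the original image hue-shifted through roughly half the color wheel.

Every shape's color has rotated by the same amount around the hue wheel — a uniform hue shift.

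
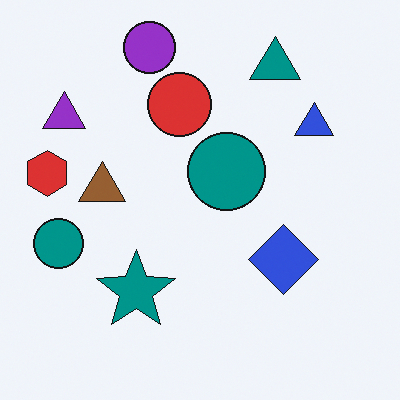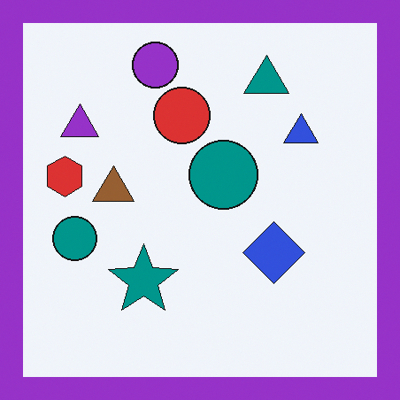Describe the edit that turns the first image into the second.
Framed with a purple border.

A solid purple frame runs around the edge of the second image, with the content slightly shrunk inside it.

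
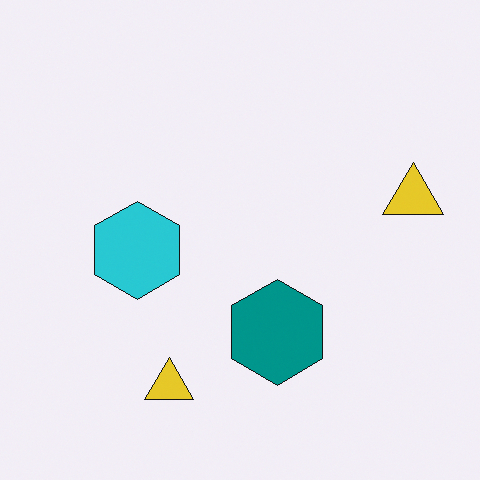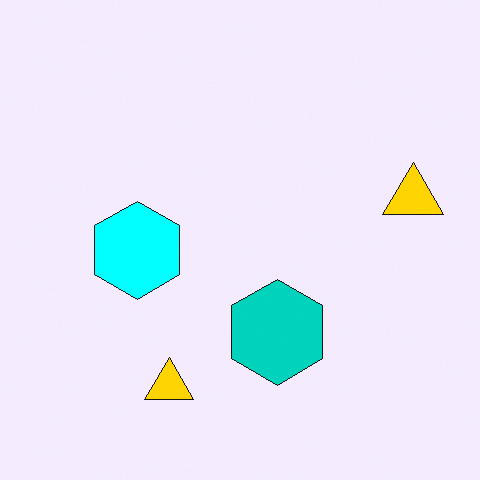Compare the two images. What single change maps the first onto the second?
The image was heavily oversaturated.

All colors are more vivid — a global saturation change.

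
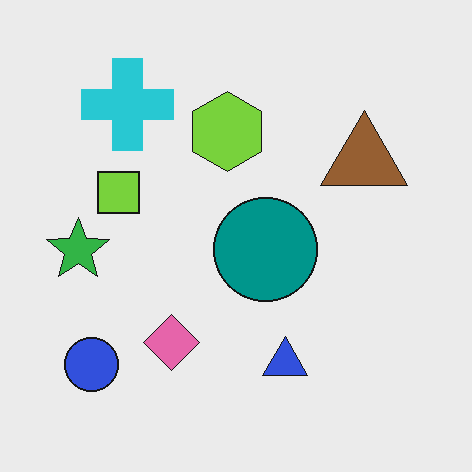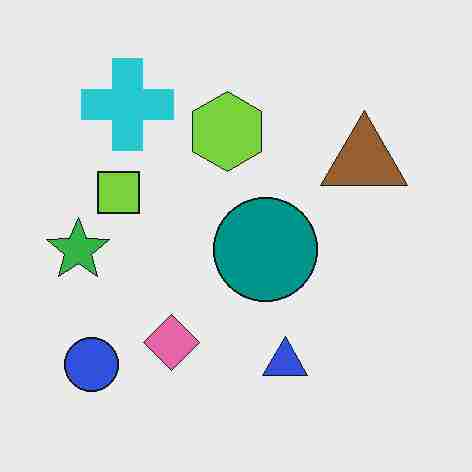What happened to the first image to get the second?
It was heavily JPEG-compressed with obvious blocking artifacts.

Blocky 8×8 compression artifacts appear around shape edges and the flat background shows ringing — characteristic JPEG degradation.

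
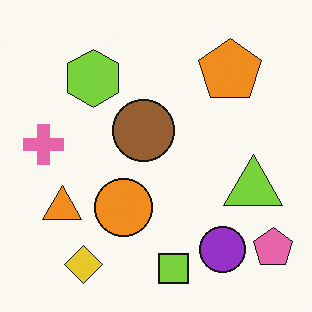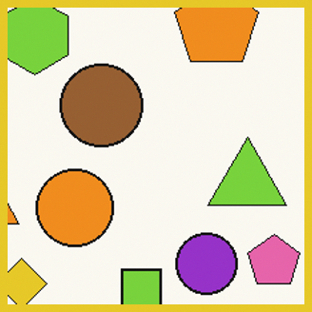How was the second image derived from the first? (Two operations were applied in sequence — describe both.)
It was cropped slightly and scaled back up, then framed with a yellow border.

The visible shapes are larger and the field of view is narrower; shapes near the original edges may be partly or wholly outside the frame — a crop-and-rescale. A solid yellow frame runs around the edge of the second image, with the content slightly shrunk inside it.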